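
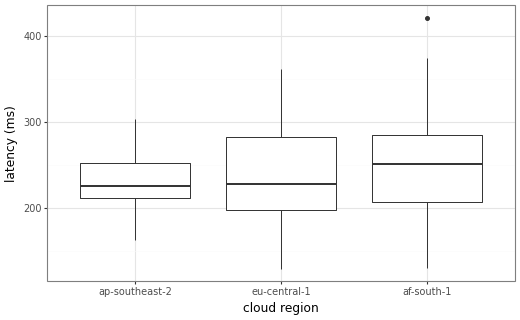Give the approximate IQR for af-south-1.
≈ 80

Q3 ≈ 285, Q1 ≈ 205; IQR ≈ 80.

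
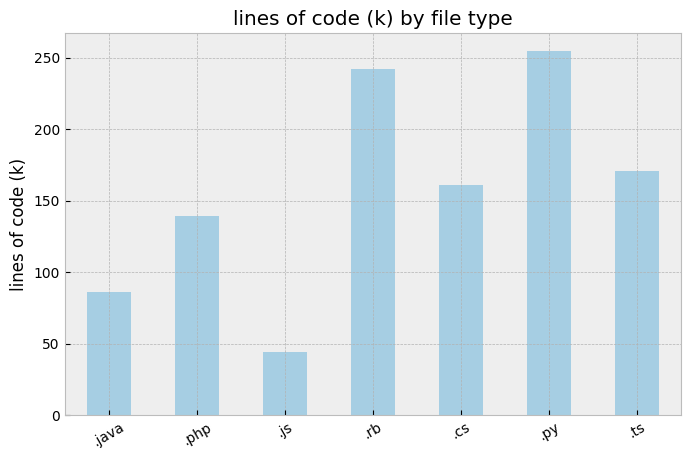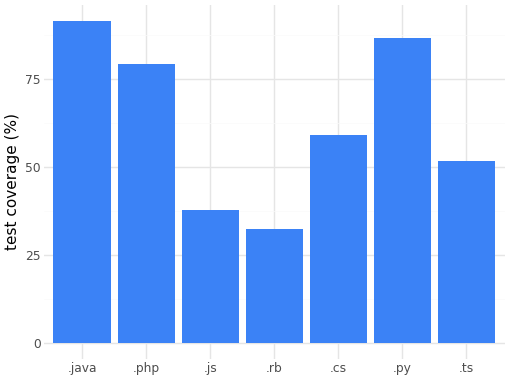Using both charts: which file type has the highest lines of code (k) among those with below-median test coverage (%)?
.rb

Chart 2 median test coverage (%) ≈ 60; below-median file types: .js, .rb, .ts. Among those, .rb has the highest lines of code (k) (≈ 250).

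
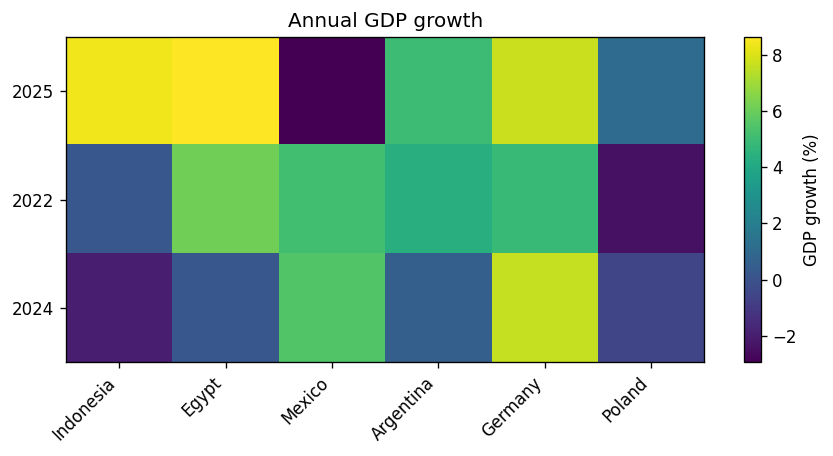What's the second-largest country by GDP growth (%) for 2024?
Mexico

Top 3 for 2024: Germany ≈ 8, Mexico ≈ 5, Argentina ≈ 1.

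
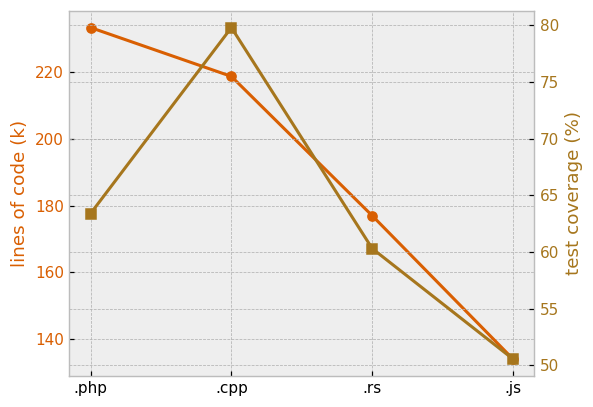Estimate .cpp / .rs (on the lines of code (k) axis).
≈ 1.22×

.cpp ≈ 220, .rs ≈ 180; 220/180 ≈ 1.22.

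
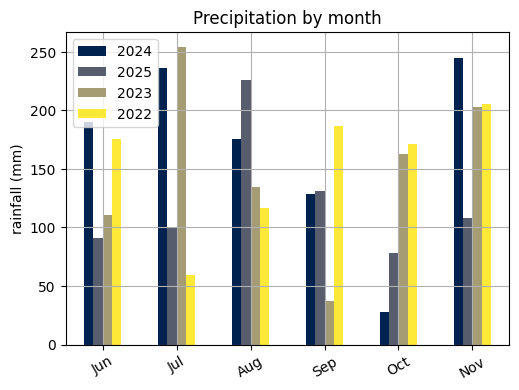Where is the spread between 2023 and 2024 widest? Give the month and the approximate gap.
Oct, ≈ 125 mm

Oct: 2023 ≈ 150, 2024 ≈ 25 → gap ≈ 125. Next-largest (Sep) is only ≈ 75.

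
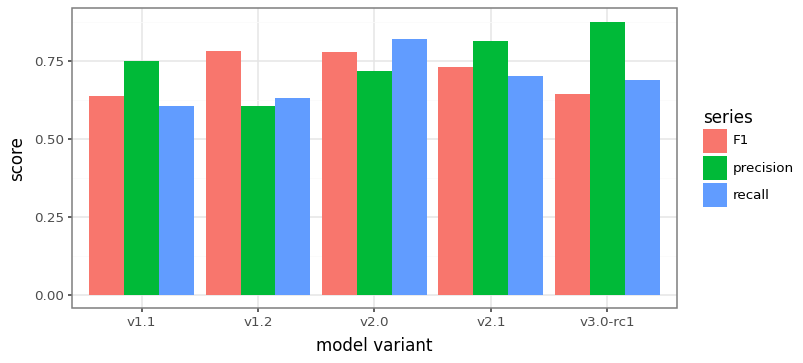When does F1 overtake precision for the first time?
v1.1: F1 ≈ 0.6 vs precision ≈ 0.8 (not yet); v1.2: F1 ≈ 0.8 vs precision ≈ 0.6 (first crossover).

v1.2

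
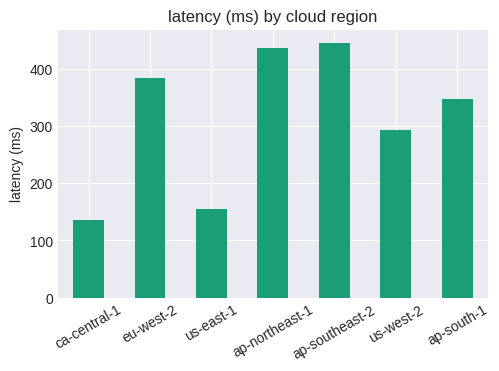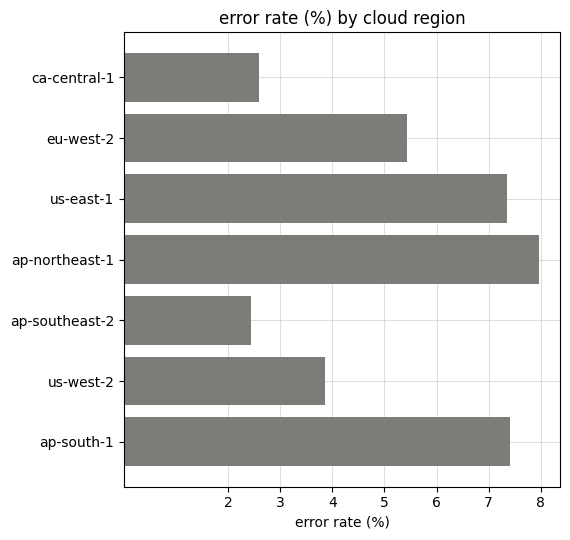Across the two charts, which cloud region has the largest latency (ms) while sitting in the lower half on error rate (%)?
Chart 2 median error rate (%) ≈ 5; below-median cloud regions: ca-central-1, ap-southeast-2, us-west-2. Among those, ap-southeast-2 has the highest latency (ms) (≈ 450).

ap-southeast-2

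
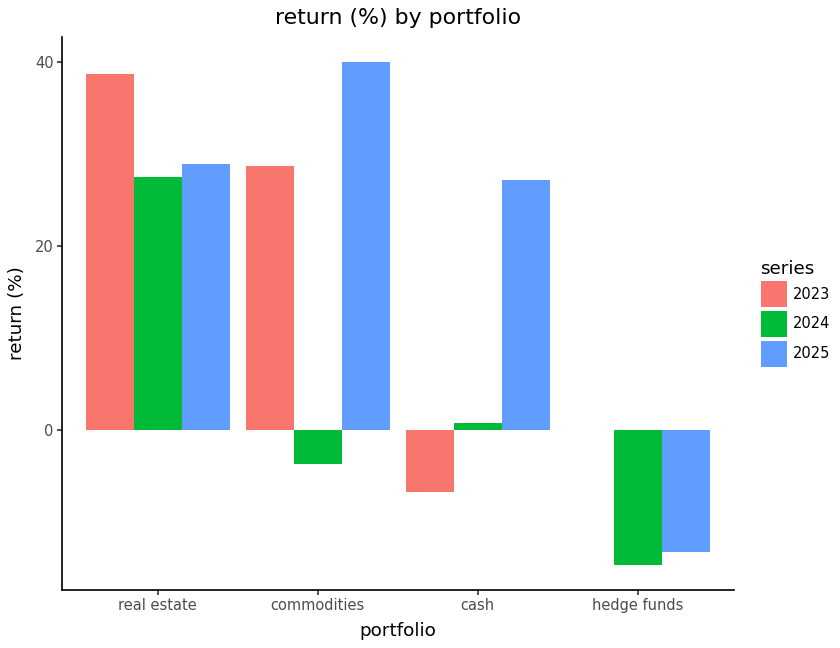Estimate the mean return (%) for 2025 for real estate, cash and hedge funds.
(30 + 25 + -15) / 3 ≈ 13.

≈ 13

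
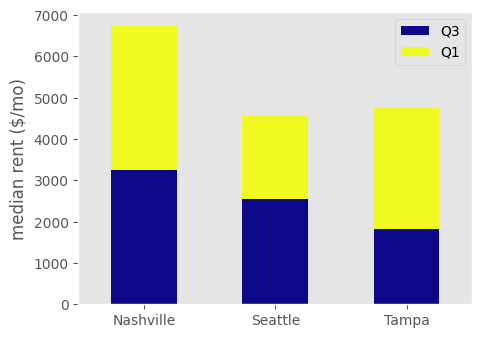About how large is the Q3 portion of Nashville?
Q3 top ≈ 3000, bottom ≈ 0; segment ≈ 3000.

≈ 3000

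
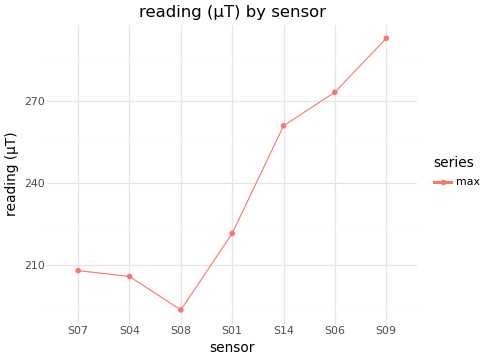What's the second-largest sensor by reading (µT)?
S06

Top 3: S09 ≈ 290, S06 ≈ 270, S14 ≈ 260.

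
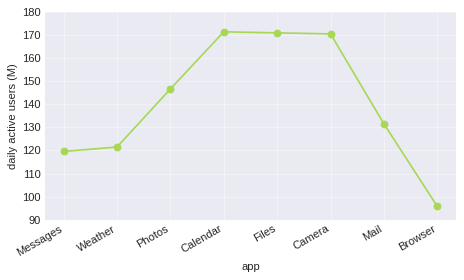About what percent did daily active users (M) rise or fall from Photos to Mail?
≈ -13.3%

Photos ≈ 150, Mail ≈ 130; (130 − 150) / 150 ≈ -13.3%.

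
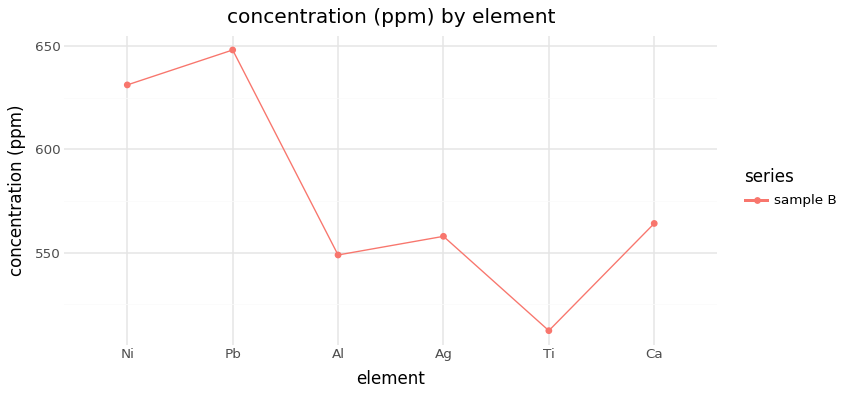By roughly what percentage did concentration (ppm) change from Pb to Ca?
≈ -12.5%

Pb ≈ 640, Ca ≈ 560; (560 − 640) / 640 ≈ -12.5%.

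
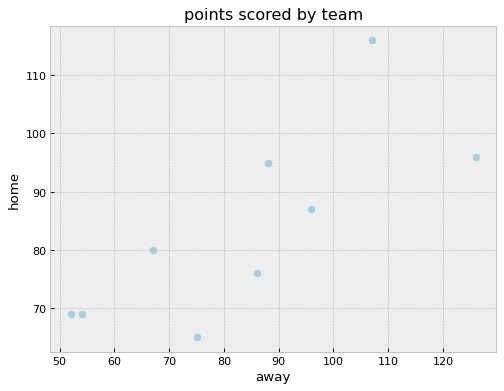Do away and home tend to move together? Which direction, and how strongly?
positive, strong

Points are positively correlated; strong (|r| ≈ 0.8).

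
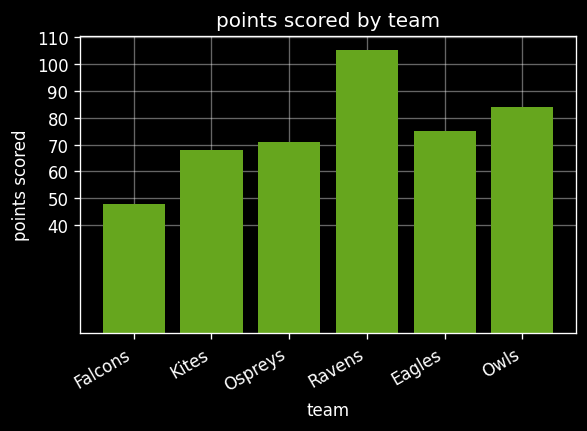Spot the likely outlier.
Ravens ≈ 100; the rest sit between ≈ 50 and ≈ 80.

Ravens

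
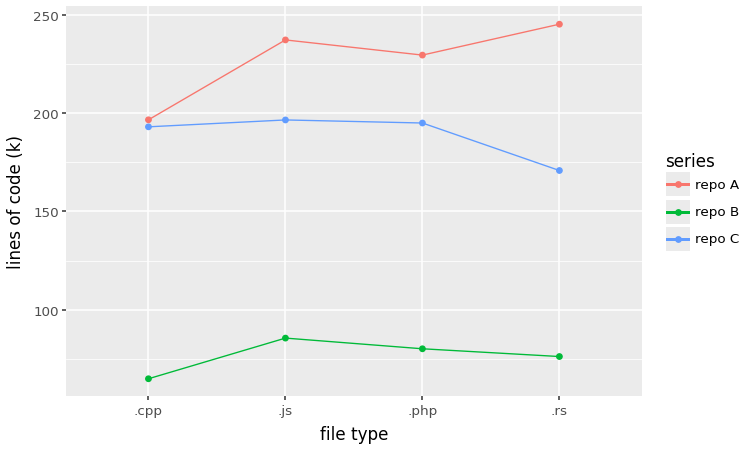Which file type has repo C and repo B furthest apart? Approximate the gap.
.cpp: repo C ≈ 200, repo B ≈ 60 → gap ≈ 140. Next-largest (.php) is only ≈ 120.

.cpp, ≈ 140 k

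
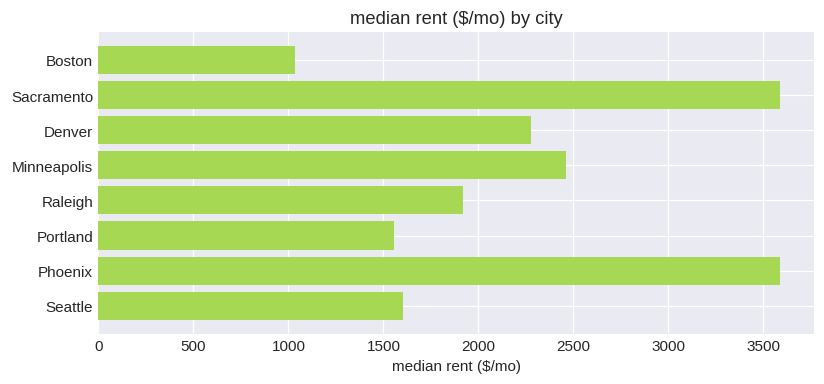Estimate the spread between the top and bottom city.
Max Phoenix ≈ 3500, min Boston ≈ 1000; range ≈ 2500.

≈ 2500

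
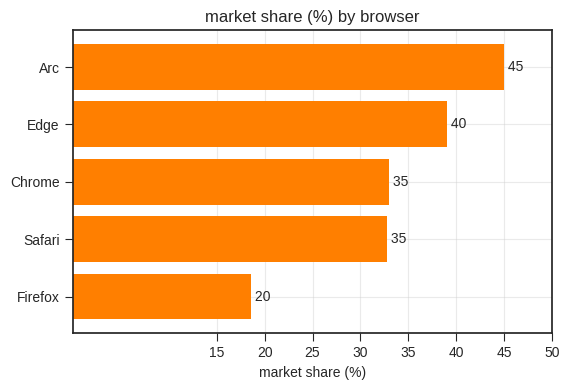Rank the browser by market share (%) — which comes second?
Top 3: Arc ≈ 45, Edge ≈ 40, Chrome ≈ 35.

Edge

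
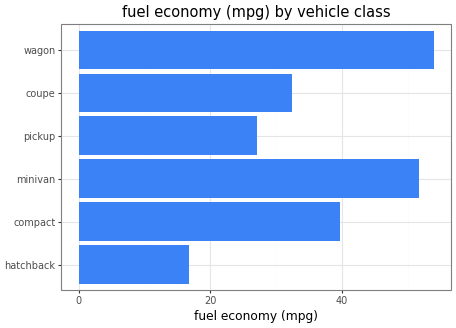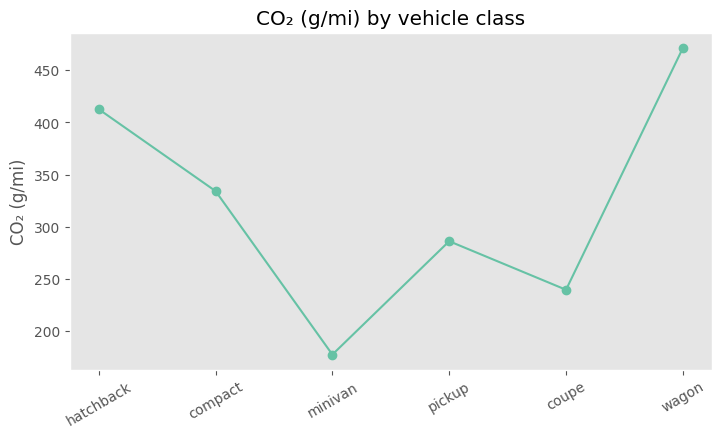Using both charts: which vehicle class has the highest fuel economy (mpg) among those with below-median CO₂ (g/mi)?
minivan

Chart 2 median CO₂ (g/mi) ≈ 300; below-median vehicle classes: minivan, pickup, coupe. Among those, minivan has the highest fuel economy (mpg) (≈ 50).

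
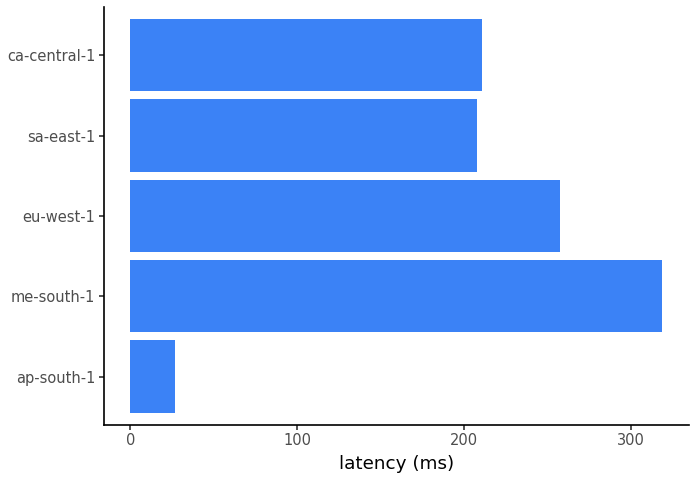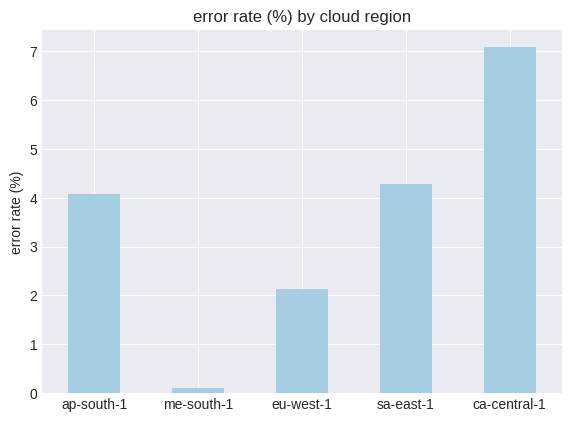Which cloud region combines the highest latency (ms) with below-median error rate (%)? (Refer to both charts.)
me-south-1

Chart 2 median error rate (%) ≈ 4; below-median cloud regions: me-south-1, eu-west-1. Among those, me-south-1 has the highest latency (ms) (≈ 300).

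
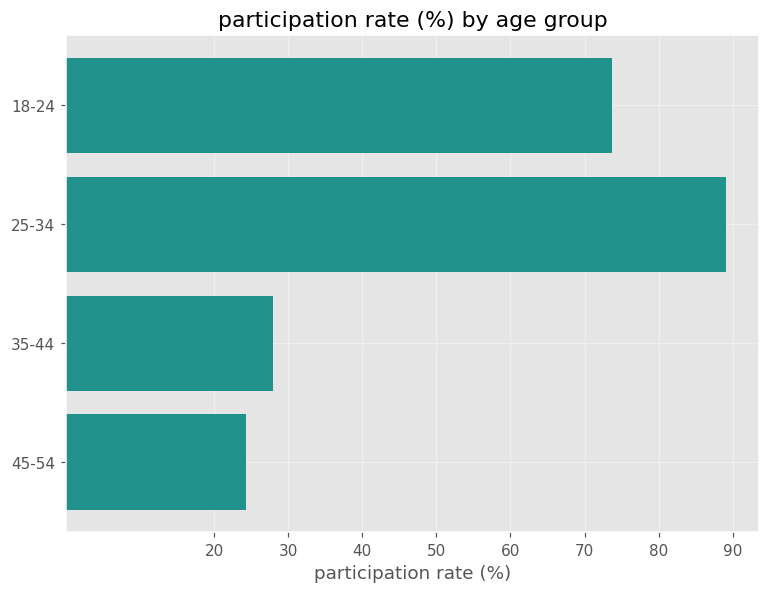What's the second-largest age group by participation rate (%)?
Top 3: 25-34 ≈ 90, 18-24 ≈ 70, 35-44 ≈ 30.

18-24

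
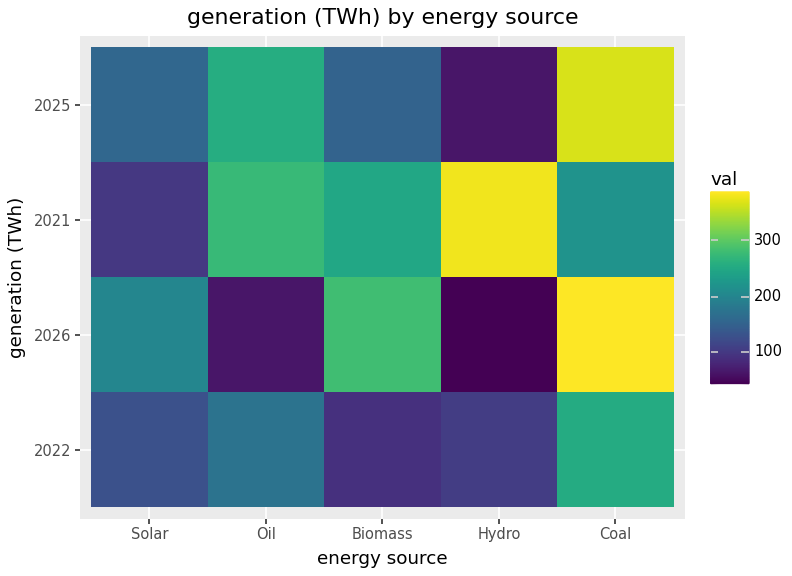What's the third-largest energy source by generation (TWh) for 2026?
Solar

Top 4 for 2026: Coal ≈ 400, Biomass ≈ 300, Solar ≈ 200, Oil ≈ 50.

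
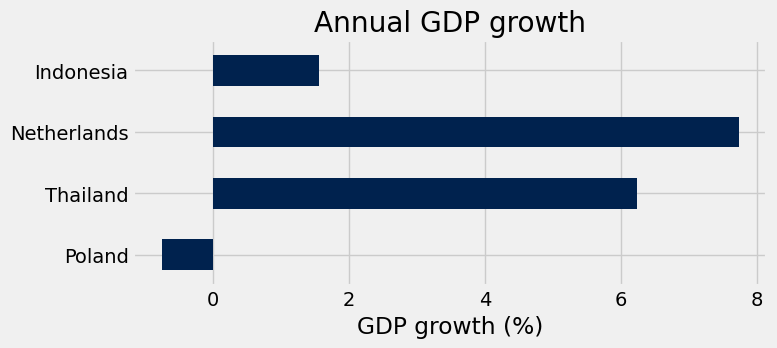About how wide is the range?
Max Netherlands ≈ 8, min Poland ≈ -1; range ≈ 9.

≈ 9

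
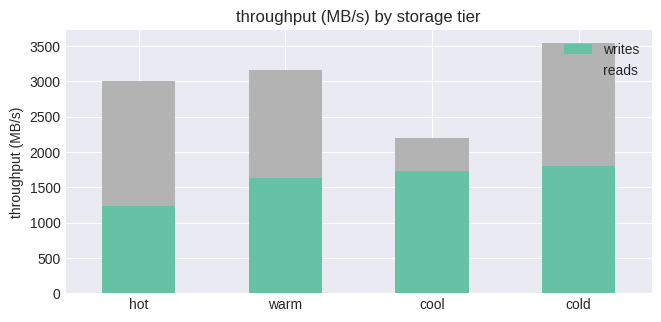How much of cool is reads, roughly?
reads top ≈ 2000, bottom ≈ 1500; segment ≈ 500.

≈ 500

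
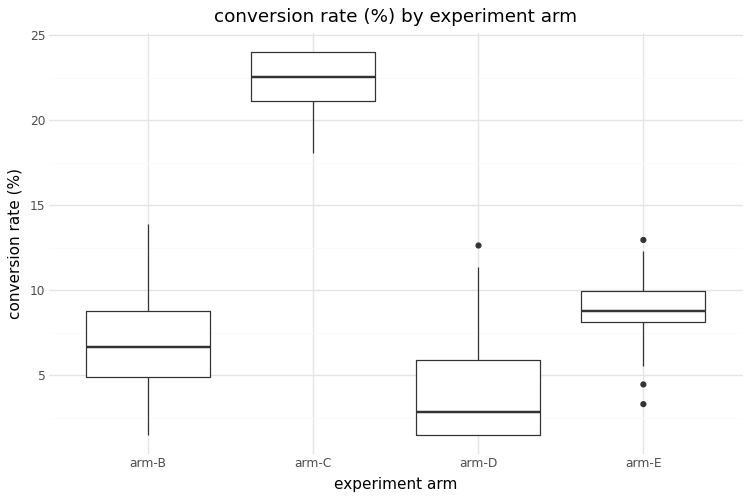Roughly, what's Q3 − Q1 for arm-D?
≈ 4

Q3 ≈ 6, Q1 ≈ 2; IQR ≈ 4.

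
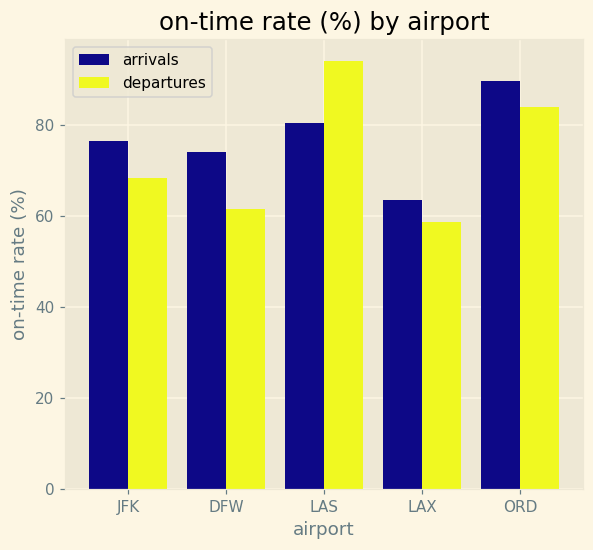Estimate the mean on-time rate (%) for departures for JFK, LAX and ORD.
≈ 70

(70 + 60 + 80) / 3 ≈ 70.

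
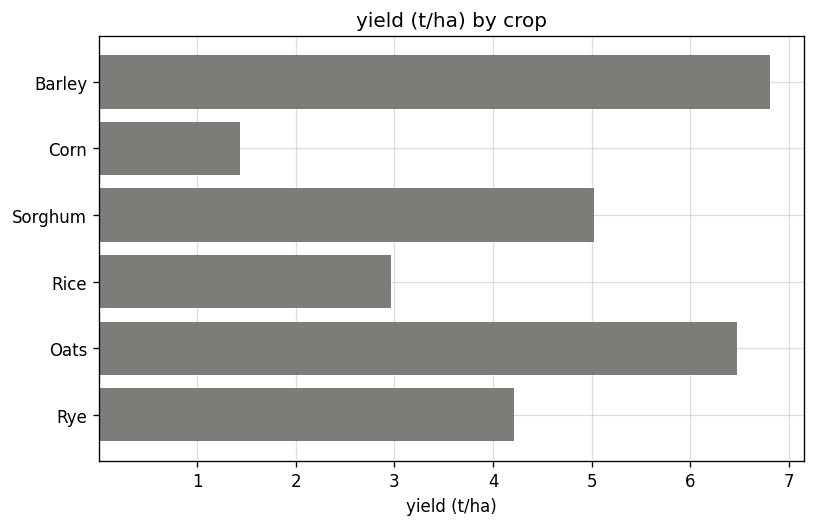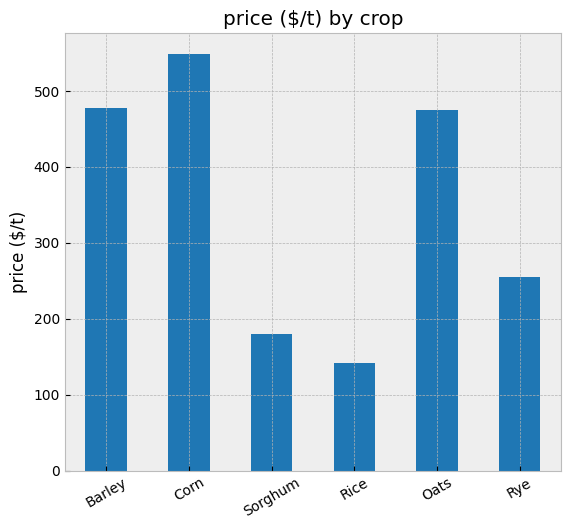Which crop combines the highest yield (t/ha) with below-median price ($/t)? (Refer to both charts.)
Chart 2 median price ($/t) ≈ 400; below-median crops: Sorghum, Rice, Rye. Among those, Sorghum has the highest yield (t/ha) (≈ 5).

Sorghum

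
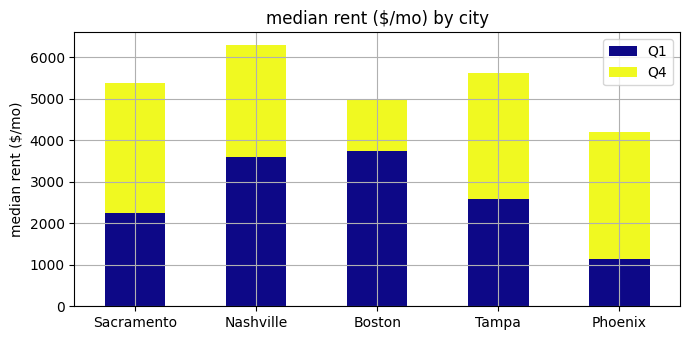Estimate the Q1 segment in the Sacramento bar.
≈ 2000

Q1 top ≈ 2000, bottom ≈ 0; segment ≈ 2000.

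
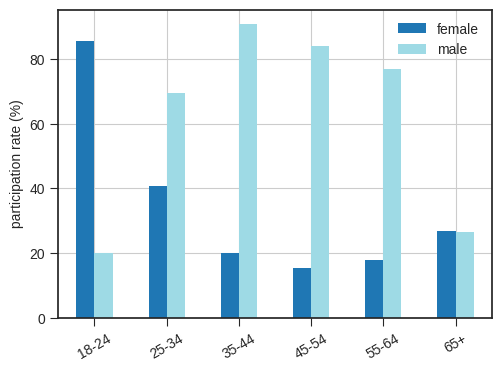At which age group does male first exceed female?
18-24: male ≈ 20 vs female ≈ 90 (not yet); 25-34: male ≈ 70 vs female ≈ 40 (first crossover).

25-34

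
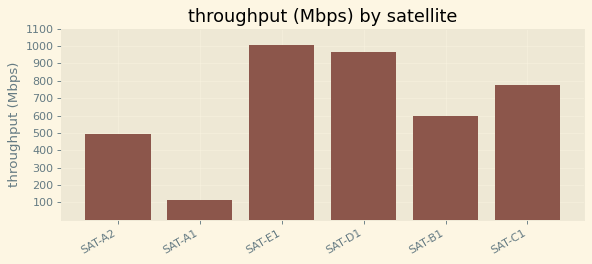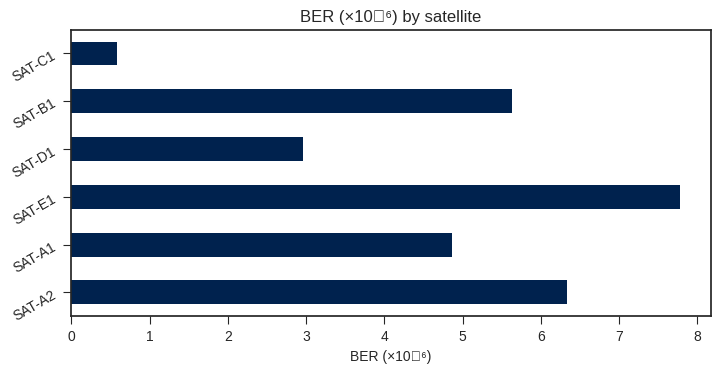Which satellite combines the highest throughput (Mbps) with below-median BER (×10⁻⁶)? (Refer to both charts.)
SAT-D1

Chart 2 median BER (×10⁻⁶) ≈ 5; below-median satellites: SAT-A1, SAT-D1, SAT-C1. Among those, SAT-D1 has the highest throughput (Mbps) (≈ 1000).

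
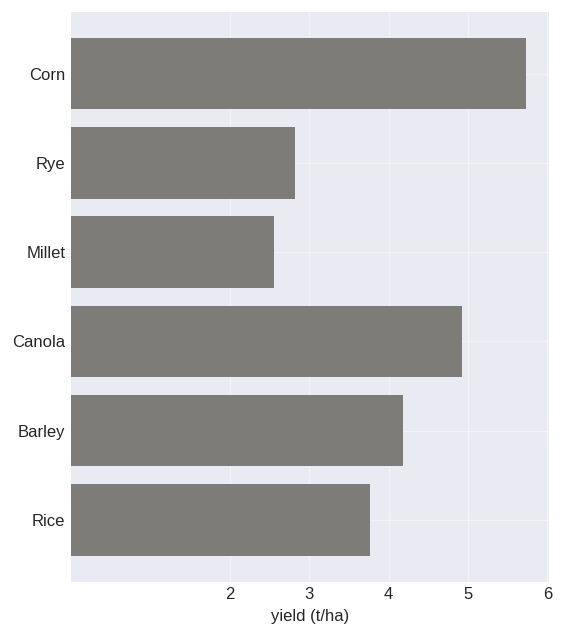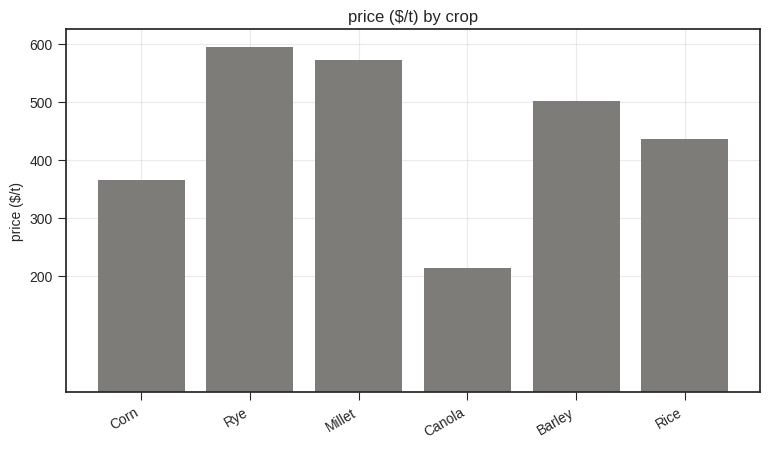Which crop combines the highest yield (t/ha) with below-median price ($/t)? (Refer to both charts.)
Chart 2 median price ($/t) ≈ 500; below-median crops: Corn, Canola, Rice. Among those, Corn has the highest yield (t/ha) (≈ 6).

Corn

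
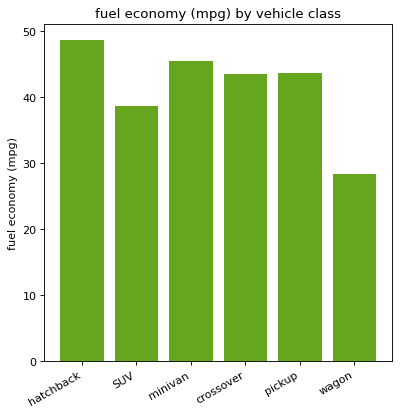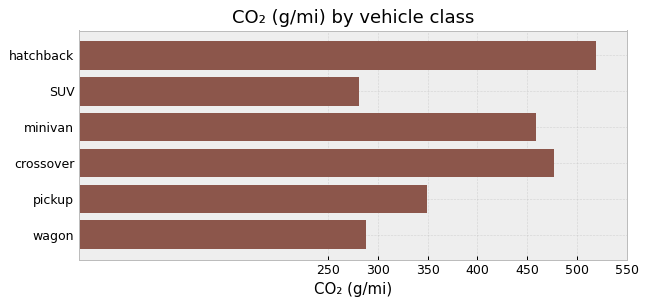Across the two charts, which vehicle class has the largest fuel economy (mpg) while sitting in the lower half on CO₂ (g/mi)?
Chart 2 median CO₂ (g/mi) ≈ 400; below-median vehicle classes: SUV, pickup, wagon. Among those, pickup has the highest fuel economy (mpg) (≈ 45).

pickup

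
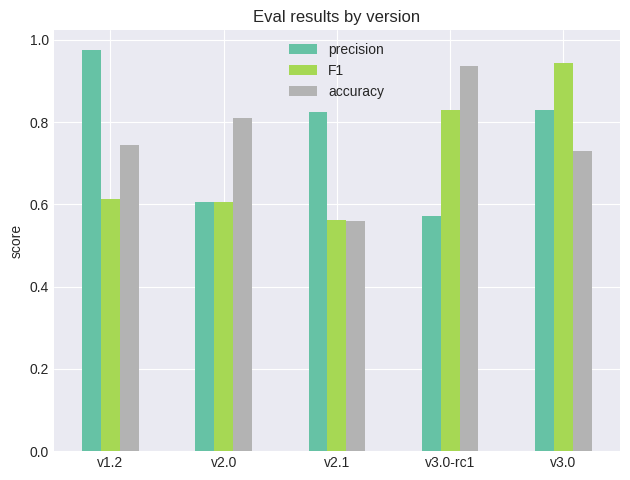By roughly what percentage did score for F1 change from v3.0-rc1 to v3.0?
v3.0-rc1 ≈ 0.8, v3.0 ≈ 0.9; (0.9 − 0.8) / 0.8 ≈ +12.5%.

≈ +12.5%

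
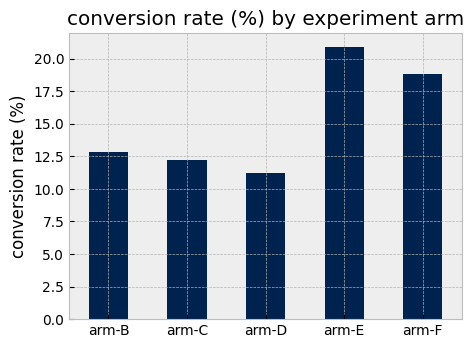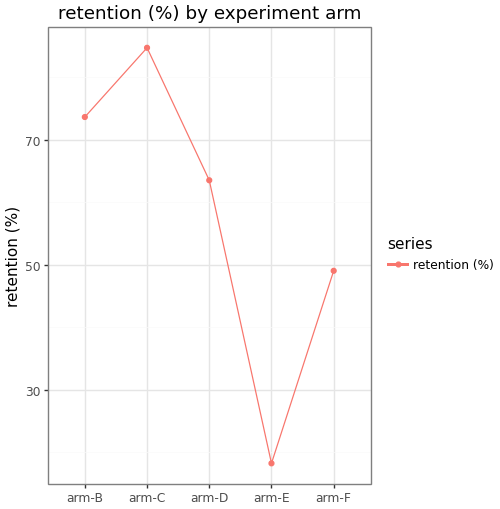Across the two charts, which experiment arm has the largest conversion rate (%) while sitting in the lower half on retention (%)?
Chart 2 median retention (%) ≈ 60; below-median experiment arms: arm-E, arm-F. Among those, arm-E has the highest conversion rate (%) (≈ 20).

arm-E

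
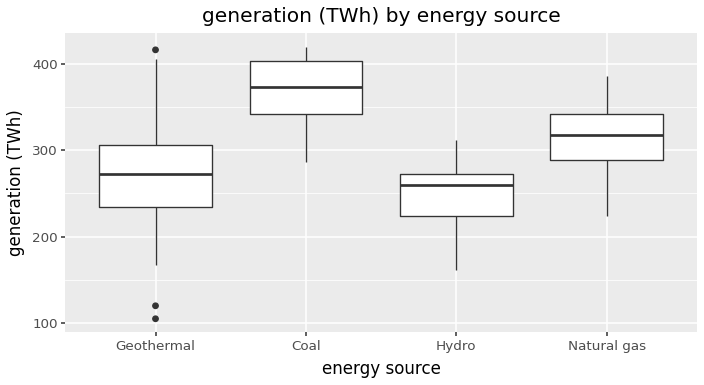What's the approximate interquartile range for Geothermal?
Q3 ≈ 300, Q1 ≈ 240; IQR ≈ 60.

≈ 60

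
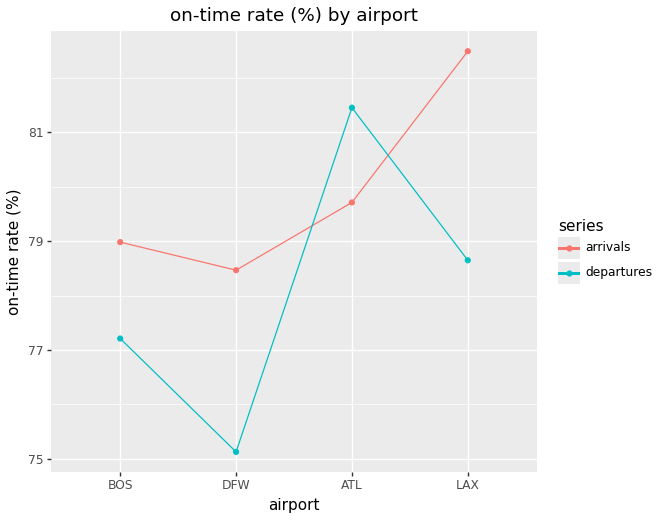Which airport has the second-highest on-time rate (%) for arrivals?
Top 3 for arrivals: LAX ≈ 82, ATL ≈ 80, BOS ≈ 79.

ATL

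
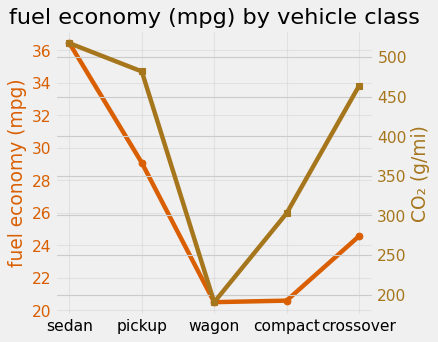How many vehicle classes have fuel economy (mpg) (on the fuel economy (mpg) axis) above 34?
Above 34: sedan.

1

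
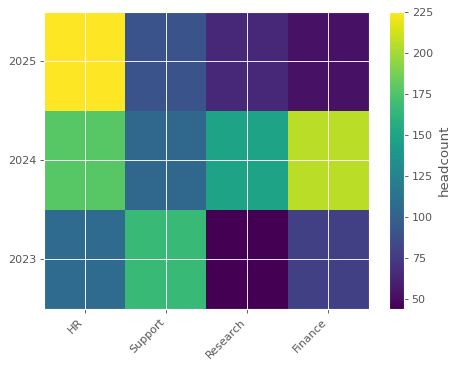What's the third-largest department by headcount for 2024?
Top 4 for 2024: Finance ≈ 200, HR ≈ 180, Research ≈ 140, Support ≈ 100.

Research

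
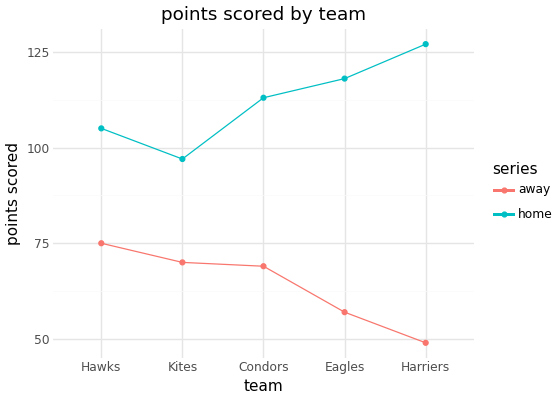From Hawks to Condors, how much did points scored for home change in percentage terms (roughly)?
Hawks ≈ 100, Condors ≈ 110; (110 − 100) / 100 ≈ +10%.

≈ +10%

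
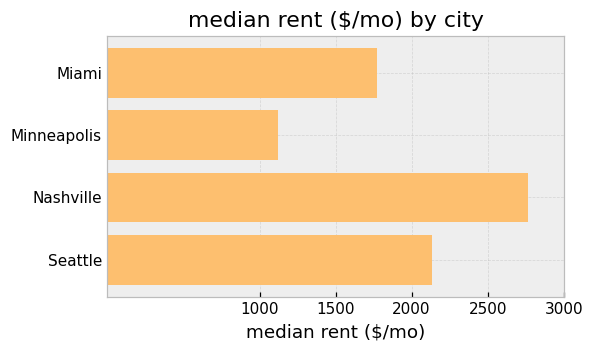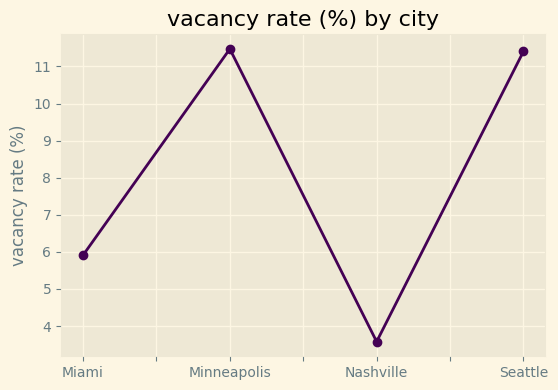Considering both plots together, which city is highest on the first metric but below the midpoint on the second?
Nashville

Chart 2 median vacancy rate (%) ≈ 8; below-median cities: Miami, Nashville. Among those, Nashville has the highest median rent ($/mo) (≈ 3000).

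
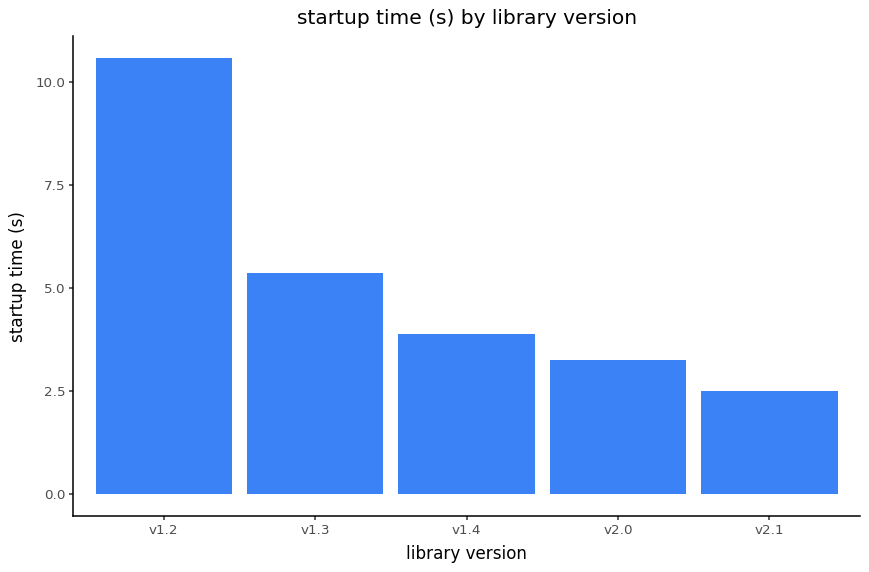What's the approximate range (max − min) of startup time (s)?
≈ 9

Max v1.2 ≈ 11, min v2.1 ≈ 2; range ≈ 9.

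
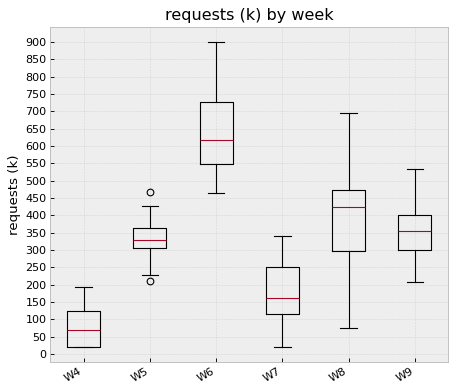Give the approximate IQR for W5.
Q3 ≈ 350, Q1 ≈ 300; IQR ≈ 50.

≈ 50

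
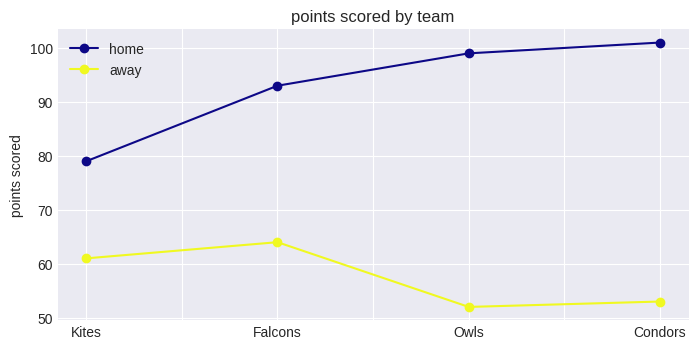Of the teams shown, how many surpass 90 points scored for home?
3

Above 90: Falcons, Owls, Condors.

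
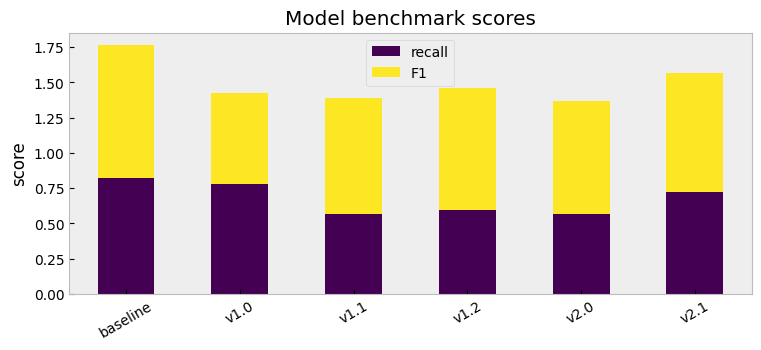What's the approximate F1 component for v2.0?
≈ 0.8

F1 top ≈ 1.4, bottom ≈ 0.6; segment ≈ 0.8.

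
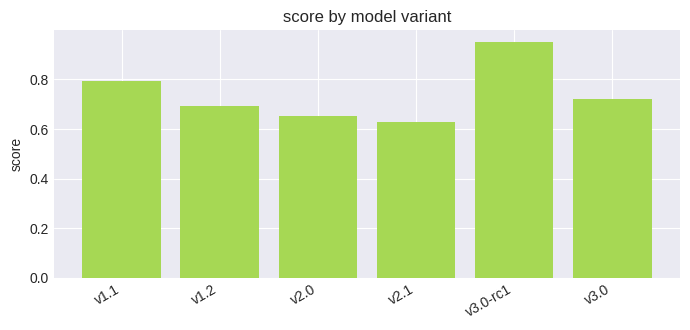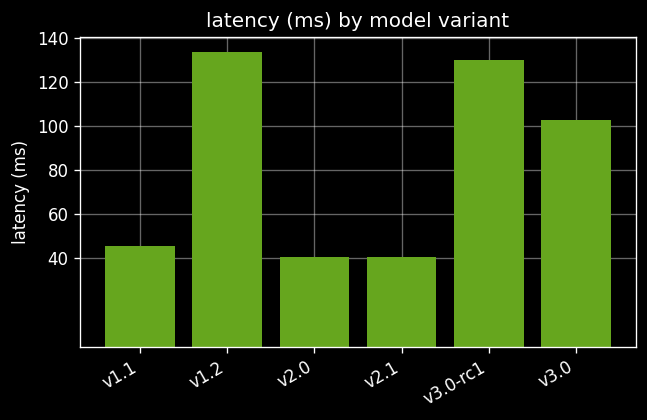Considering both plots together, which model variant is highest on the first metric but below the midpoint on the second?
v1.1

Chart 2 median latency (ms) ≈ 80; below-median model variants: v1.1, v2.0, v2.1. Among those, v1.1 has the highest score (≈ 0.8).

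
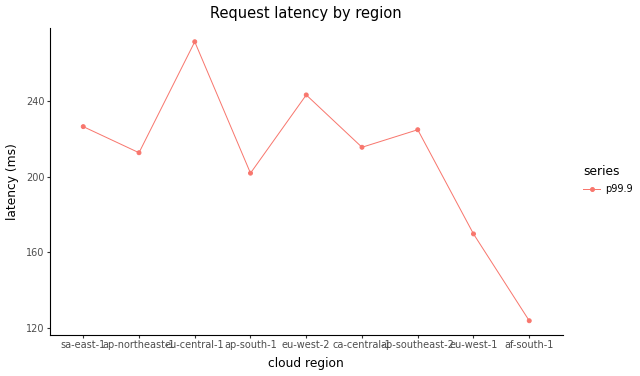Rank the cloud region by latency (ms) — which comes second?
Top 3: eu-central-1 ≈ 280, eu-west-2 ≈ 240, sa-east-1 ≈ 220.

eu-west-2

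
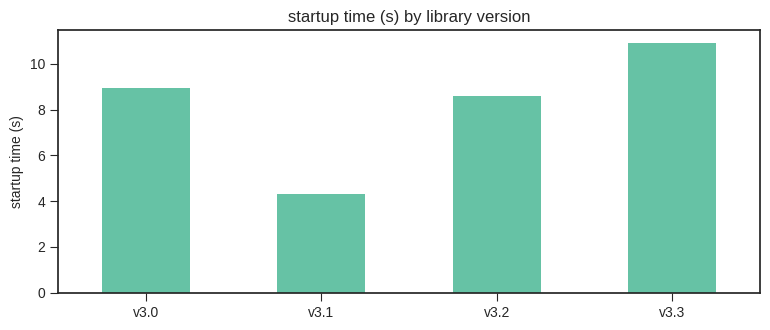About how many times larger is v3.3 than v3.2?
≈ 1.22×

v3.3 ≈ 11, v3.2 ≈ 9; 11/9 ≈ 1.22.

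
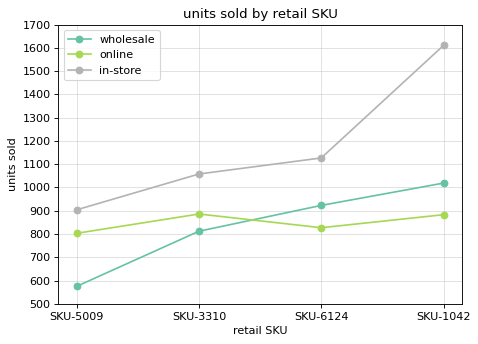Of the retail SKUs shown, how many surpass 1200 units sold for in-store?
Above 1200: SKU-1042.

1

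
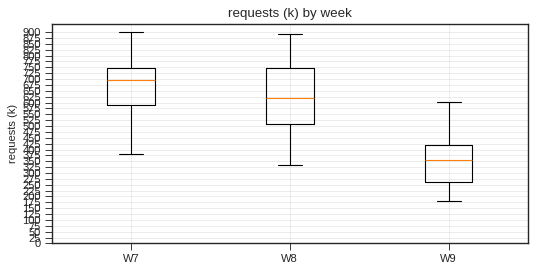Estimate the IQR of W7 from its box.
Q3 ≈ 750, Q1 ≈ 600; IQR ≈ 150.

≈ 150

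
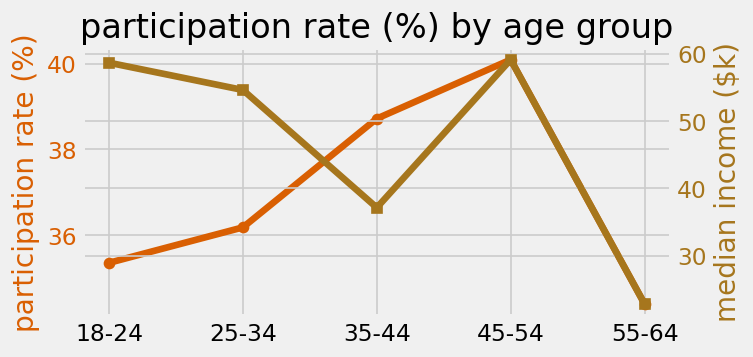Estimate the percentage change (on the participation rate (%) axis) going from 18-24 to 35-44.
18-24 ≈ 35.5, 35-44 ≈ 38.5; (38.5 − 35.5) / 35.5 ≈ +8.5%.

≈ +8.5%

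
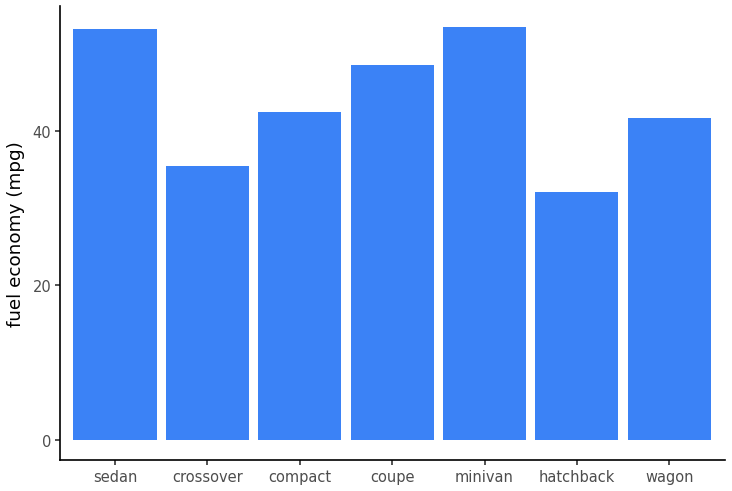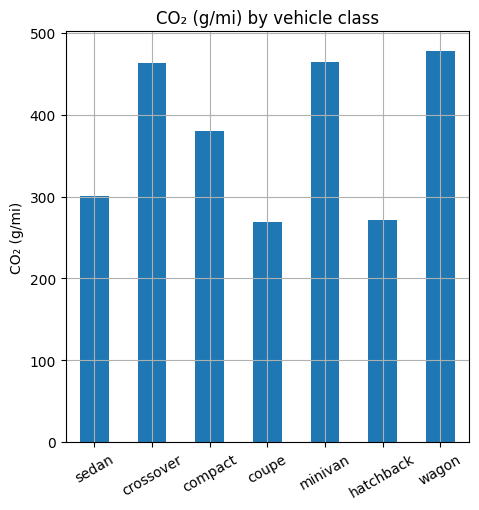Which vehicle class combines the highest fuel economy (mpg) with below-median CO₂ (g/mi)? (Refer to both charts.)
Chart 2 median CO₂ (g/mi) ≈ 400; below-median vehicle classes: sedan, coupe, hatchback. Among those, sedan has the highest fuel economy (mpg) (≈ 55).

sedan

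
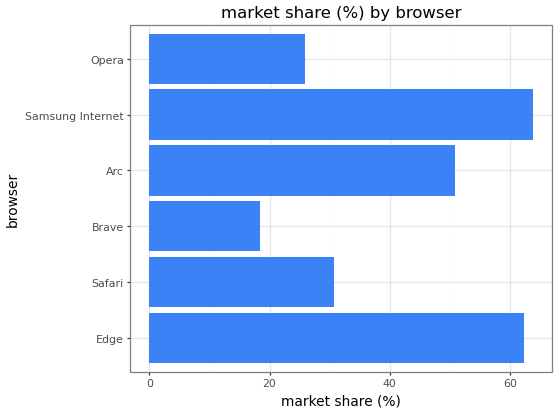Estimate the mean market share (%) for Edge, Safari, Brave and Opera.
≈ 35

(60 + 30 + 20 + 30) / 4 ≈ 35.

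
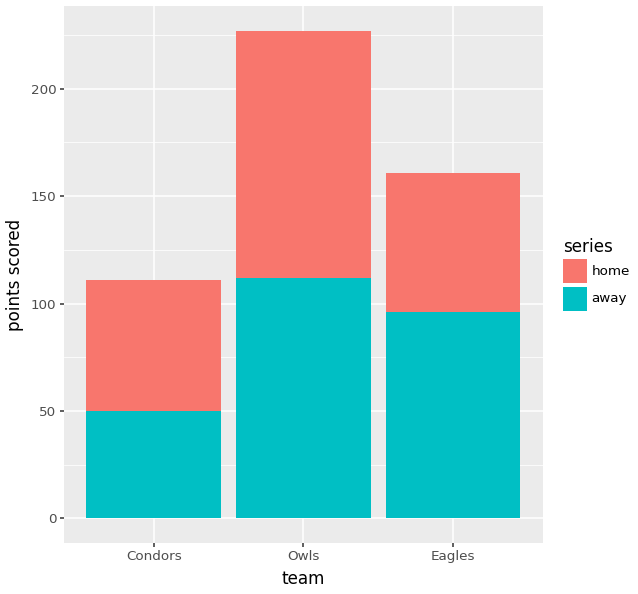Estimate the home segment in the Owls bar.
≈ 100

home top ≈ 220, bottom ≈ 120; segment ≈ 100.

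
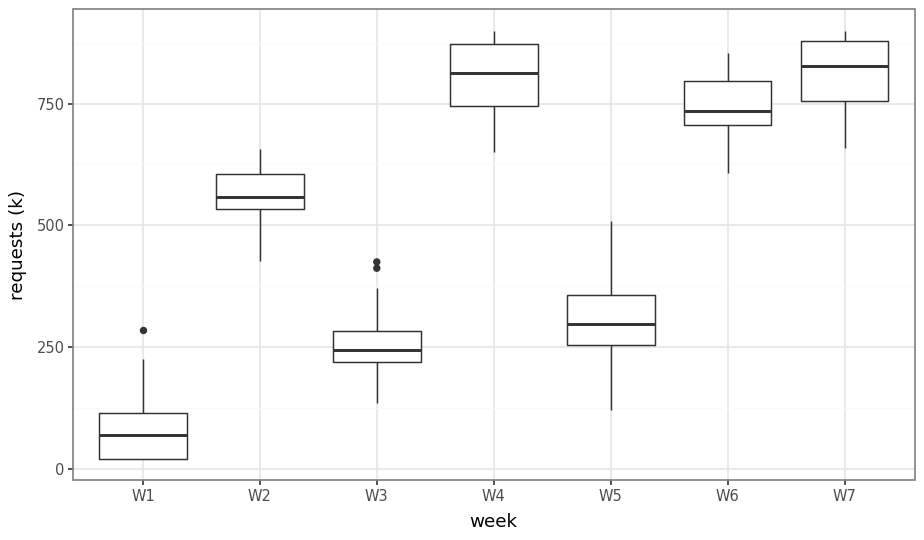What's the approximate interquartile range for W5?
≈ 100

Q3 ≈ 400, Q1 ≈ 300; IQR ≈ 100.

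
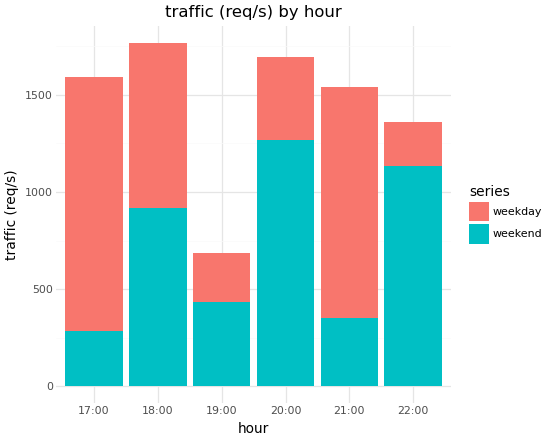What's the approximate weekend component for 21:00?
weekend top ≈ 400, bottom ≈ 0; segment ≈ 400.

≈ 400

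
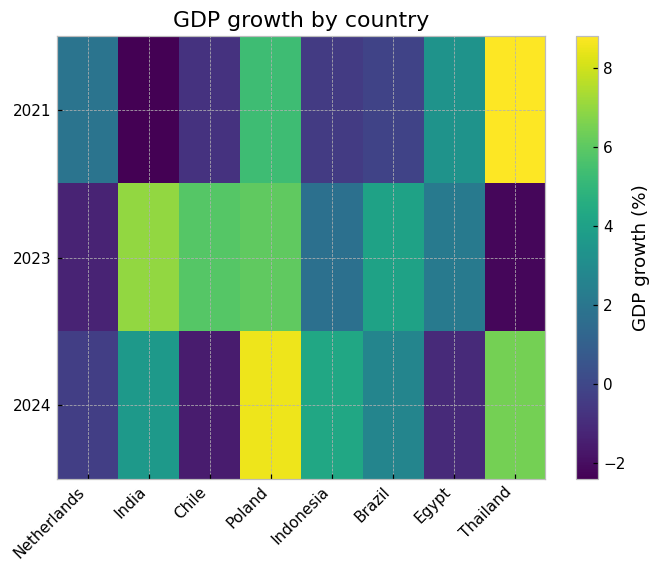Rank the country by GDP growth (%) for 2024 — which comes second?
Top 3 for 2024: Poland ≈ 9, Thailand ≈ 6, Indonesia ≈ 4.

Thailand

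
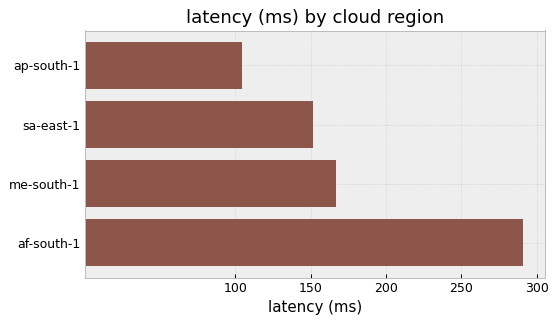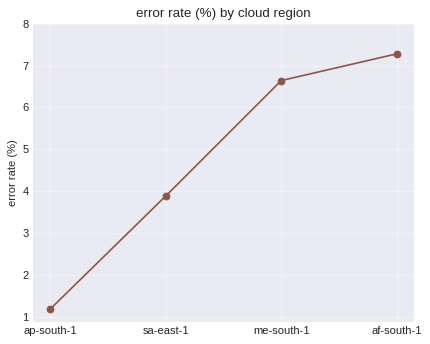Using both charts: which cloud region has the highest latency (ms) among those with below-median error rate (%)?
Chart 2 median error rate (%) ≈ 5; below-median cloud regions: ap-south-1, sa-east-1. Among those, sa-east-1 has the highest latency (ms) (≈ 150).

sa-east-1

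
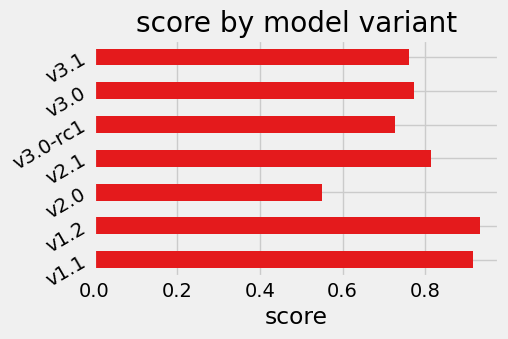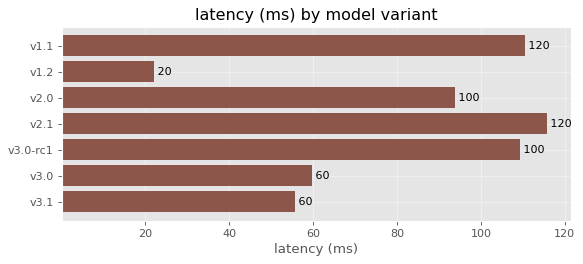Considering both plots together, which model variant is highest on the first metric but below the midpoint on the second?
v1.2

Chart 2 median latency (ms) ≈ 100; below-median model variants: v1.2, v3.0, v3.1. Among those, v1.2 has the highest score (≈ 0.9).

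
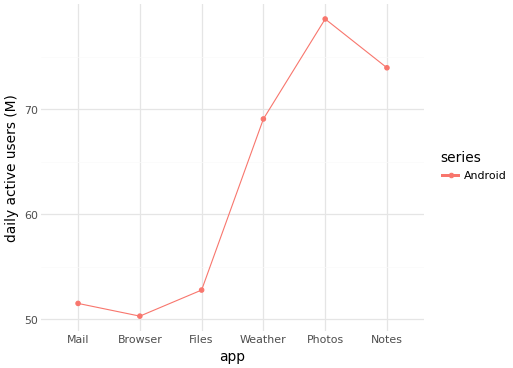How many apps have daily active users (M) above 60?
Above 60: Weather, Photos, Notes.

3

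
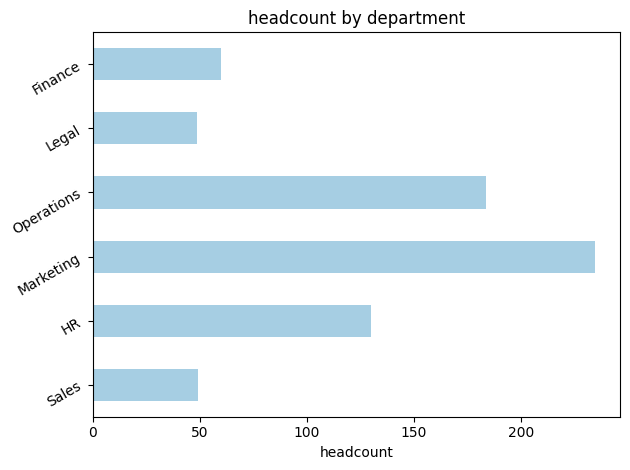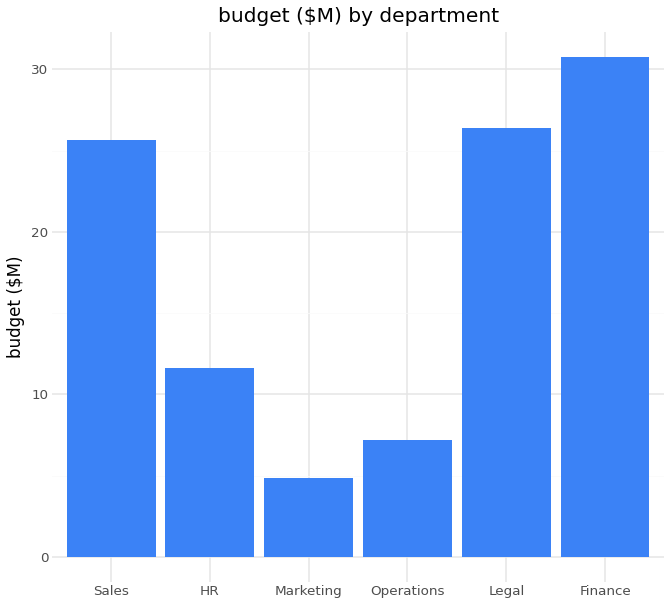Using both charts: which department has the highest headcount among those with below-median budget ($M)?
Chart 2 median budget ($M) ≈ 20; below-median departments: HR, Marketing, Operations. Among those, Marketing has the highest headcount (≈ 225).

Marketing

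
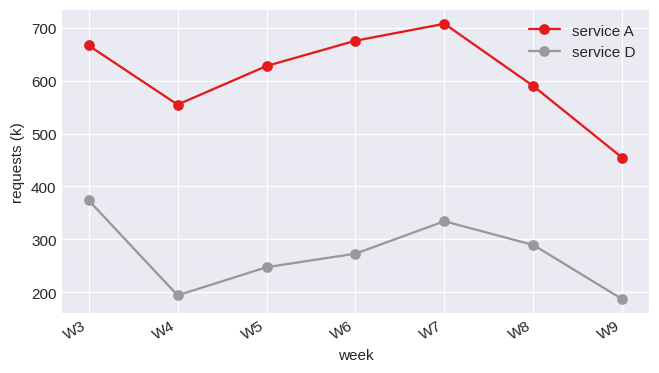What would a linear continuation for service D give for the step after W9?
≈ 125

Last three: 350, 300, 200 → slope ≈ -75/step → next ≈ 125.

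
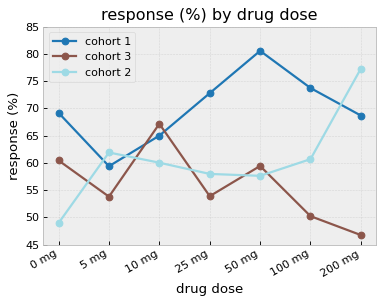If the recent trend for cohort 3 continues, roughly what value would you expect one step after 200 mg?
≈ 37.5

Last three: 60, 50, 45 → slope ≈ -7.5/step → next ≈ 37.5.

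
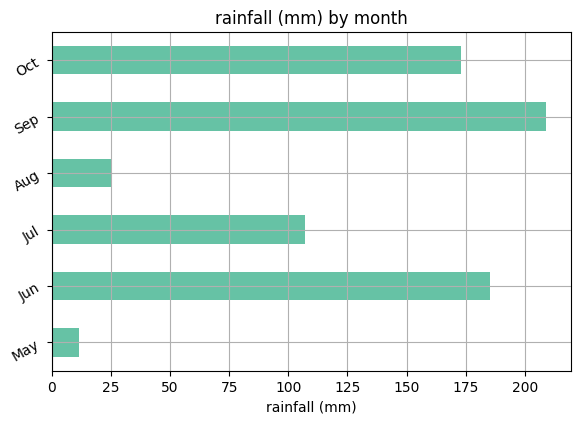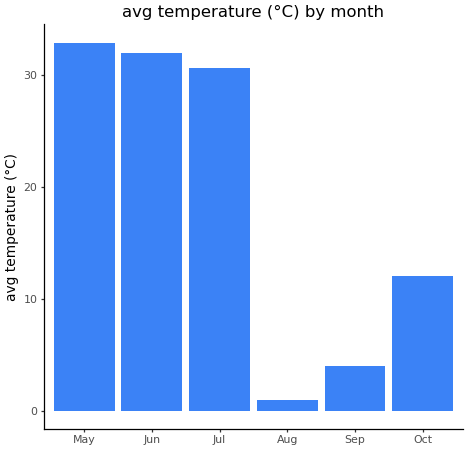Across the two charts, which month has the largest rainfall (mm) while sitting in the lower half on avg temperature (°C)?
Chart 2 median avg temperature (°C) ≈ 20; below-median months: Aug, Sep, Oct. Among those, Sep has the highest rainfall (mm) (≈ 200).

Sep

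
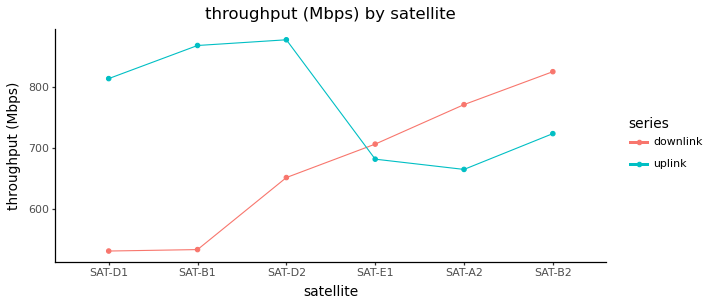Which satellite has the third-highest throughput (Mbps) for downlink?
SAT-E1

Top 4 for downlink: SAT-B2 ≈ 800, SAT-A2 ≈ 750, SAT-E1 ≈ 700, SAT-D2 ≈ 650.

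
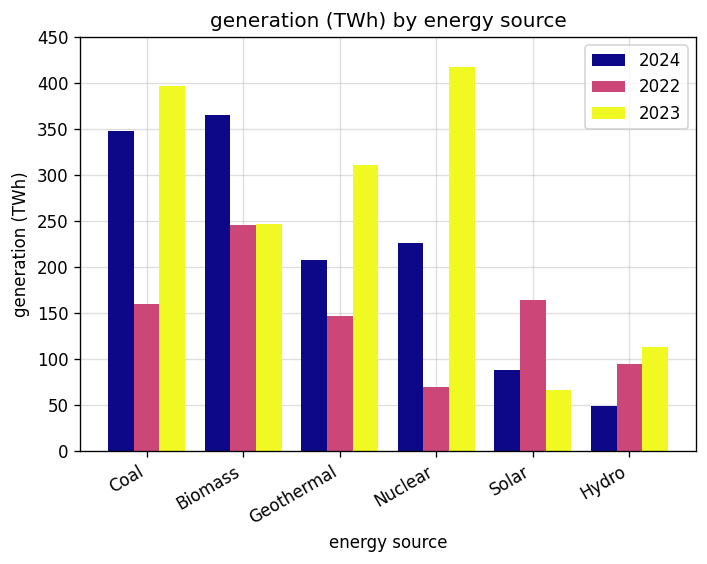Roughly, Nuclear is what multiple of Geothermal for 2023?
Nuclear ≈ 400, Geothermal ≈ 300; 400/300 ≈ 1.33.

≈ 1.33×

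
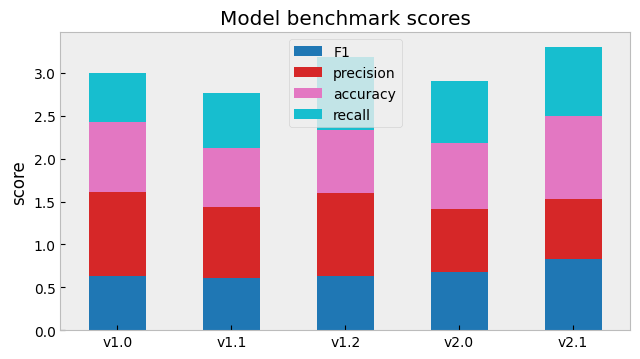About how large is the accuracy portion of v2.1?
≈ 1.0

accuracy top ≈ 2.5, bottom ≈ 1.5; segment ≈ 1.0.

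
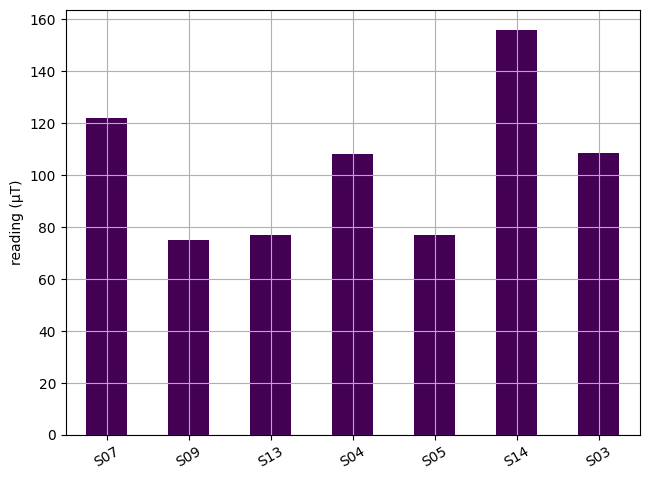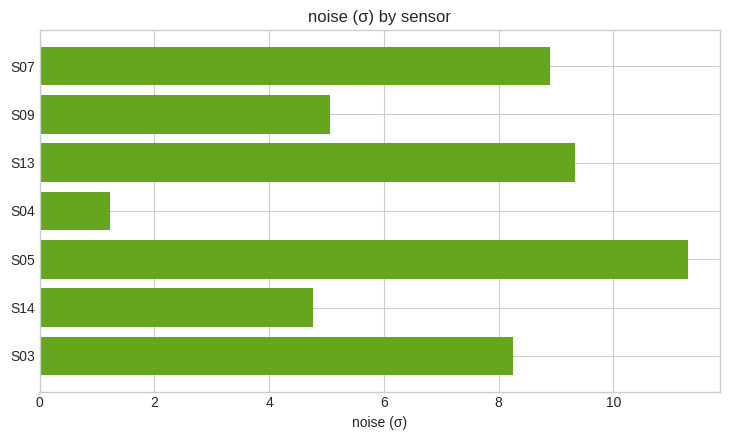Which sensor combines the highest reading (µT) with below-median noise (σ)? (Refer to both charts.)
S14

Chart 2 median noise (σ) ≈ 8; below-median sensors: S09, S04, S14. Among those, S14 has the highest reading (µT) (≈ 160).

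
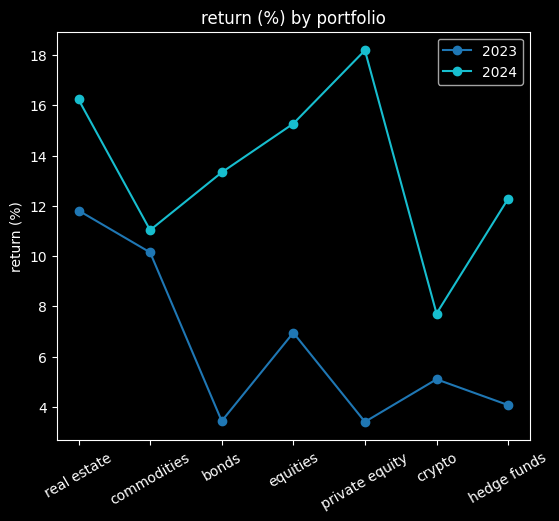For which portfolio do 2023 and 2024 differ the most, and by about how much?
private equity, ≈ 14 %

private equity: 2023 ≈ 4, 2024 ≈ 18 → gap ≈ 14. Next-largest (bonds) is only ≈ 10.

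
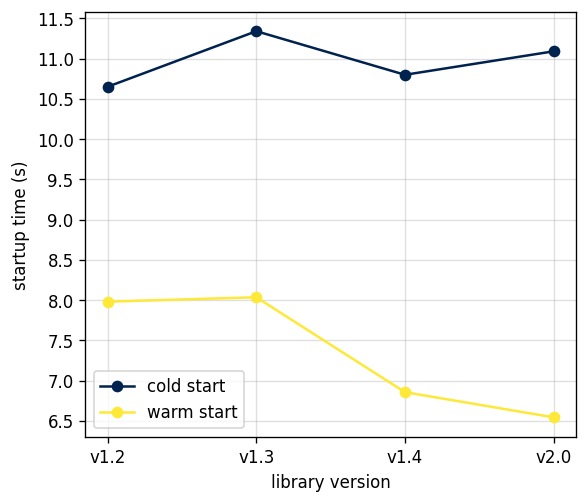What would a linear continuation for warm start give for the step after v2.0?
≈ 5.75

Last three: 8.0, 7.0, 6.5 → slope ≈ -0.75/step → next ≈ 5.75.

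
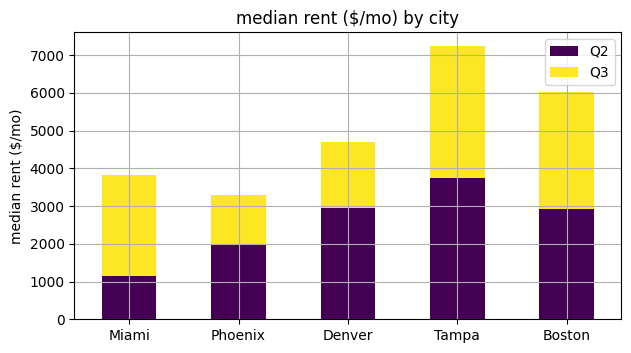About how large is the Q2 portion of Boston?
Q2 top ≈ 3000, bottom ≈ 0; segment ≈ 3000.

≈ 3000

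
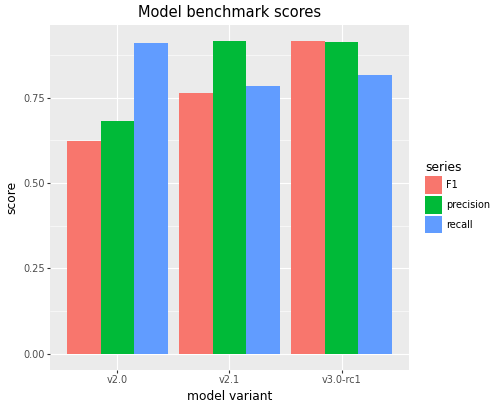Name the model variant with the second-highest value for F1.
Top 3 for F1: v3.0-rc1 ≈ 0.9, v2.1 ≈ 0.8, v2.0 ≈ 0.6.

v2.1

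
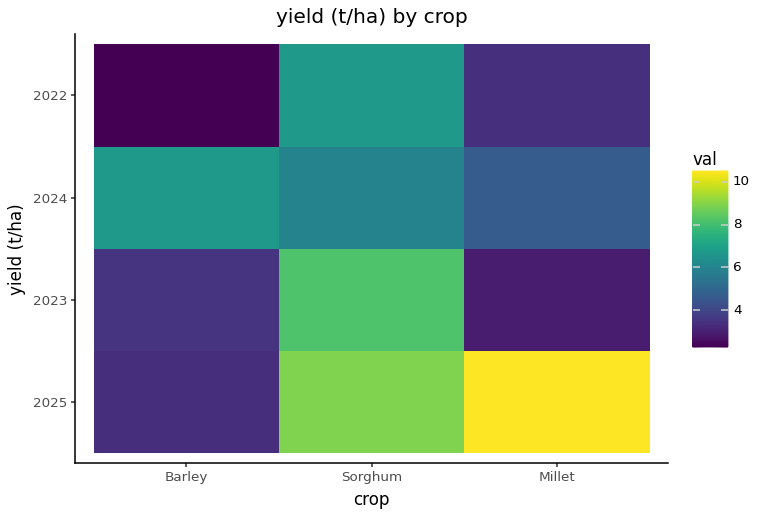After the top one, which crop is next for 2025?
Top 3 for 2025: Millet ≈ 11, Sorghum ≈ 9, Barley ≈ 3.

Sorghum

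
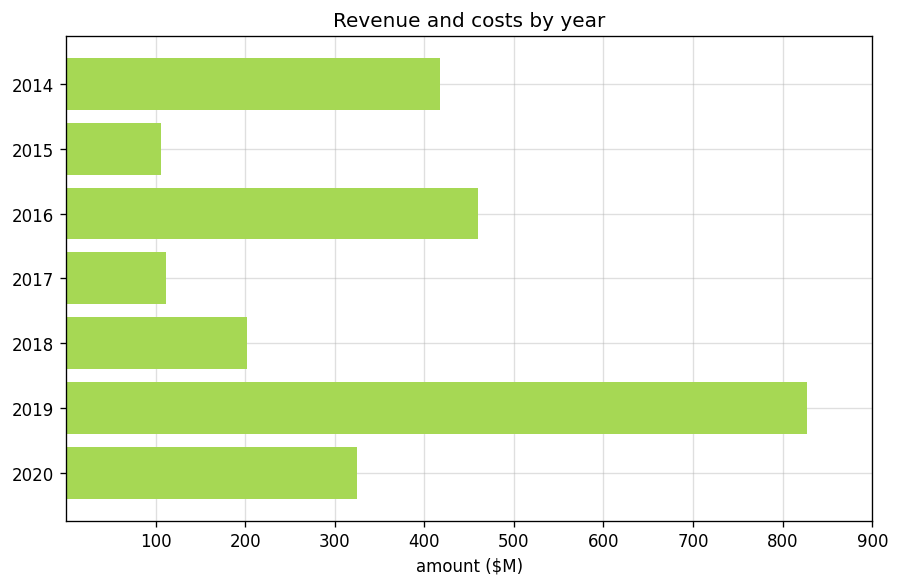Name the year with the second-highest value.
2016

Top 3: 2019 ≈ 800, 2016 ≈ 500, 2014 ≈ 400.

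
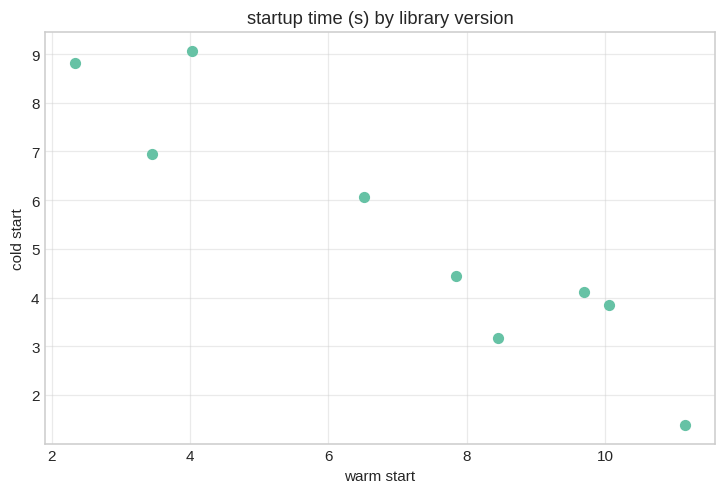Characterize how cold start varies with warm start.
Points are negatively correlated; strong (|r| ≈ 0.9).

negative, strong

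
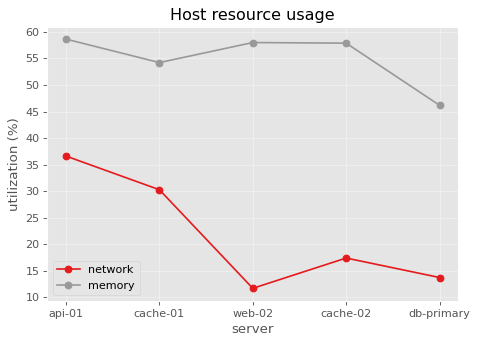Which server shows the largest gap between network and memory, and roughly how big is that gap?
web-02, ≈ 50 %

web-02: network ≈ 10, memory ≈ 60 → gap ≈ 50. Next-largest (cache-02) is only ≈ 45.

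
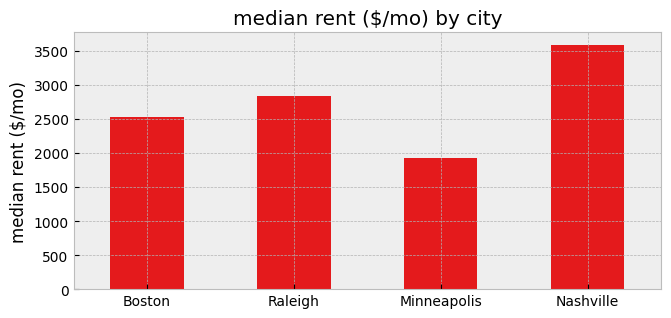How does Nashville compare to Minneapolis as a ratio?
≈ 1.75×

Nashville ≈ 3500, Minneapolis ≈ 2000; 3500/2000 ≈ 1.75.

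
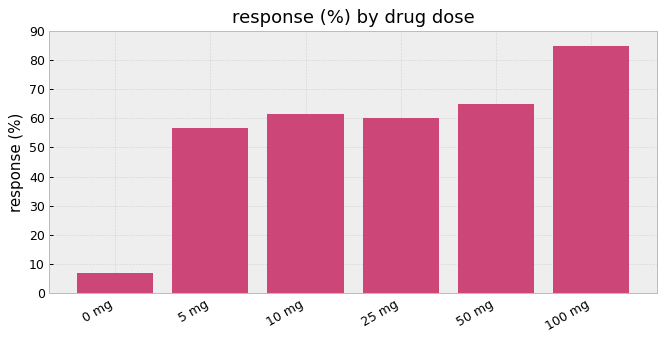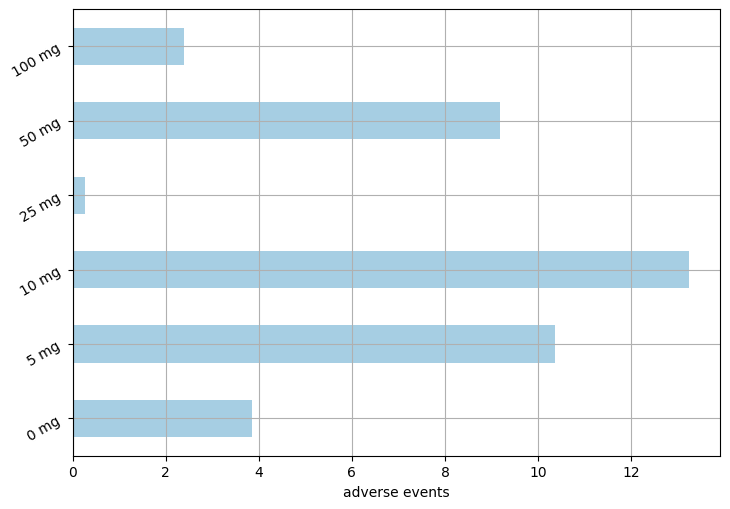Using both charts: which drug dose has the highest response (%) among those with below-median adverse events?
100 mg

Chart 2 median adverse events ≈ 6; below-median drug doses: 0 mg, 25 mg, 100 mg. Among those, 100 mg has the highest response (%) (≈ 80).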